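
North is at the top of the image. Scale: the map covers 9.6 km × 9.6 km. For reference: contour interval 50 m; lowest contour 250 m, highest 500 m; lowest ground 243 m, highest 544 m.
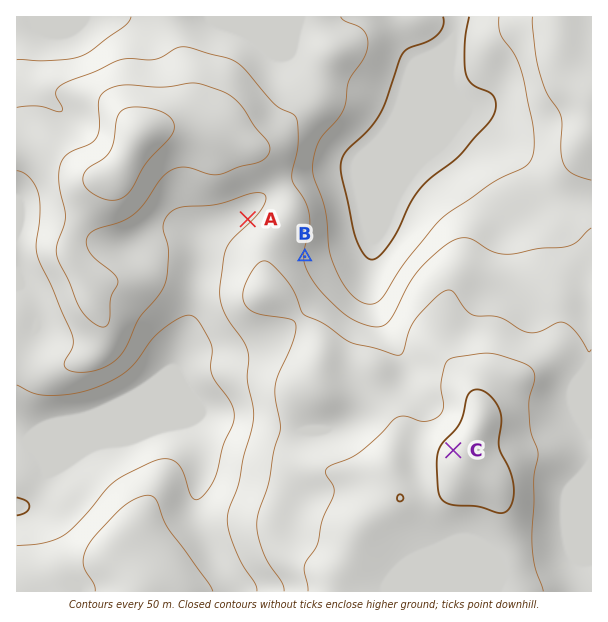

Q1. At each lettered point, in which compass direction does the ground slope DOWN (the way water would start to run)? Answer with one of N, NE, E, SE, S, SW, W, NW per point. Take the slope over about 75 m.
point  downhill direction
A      NW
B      E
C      NW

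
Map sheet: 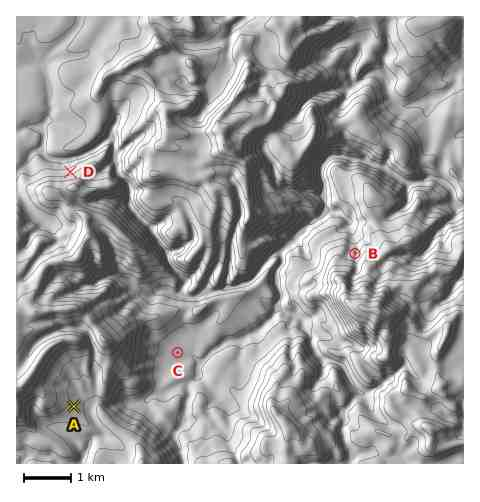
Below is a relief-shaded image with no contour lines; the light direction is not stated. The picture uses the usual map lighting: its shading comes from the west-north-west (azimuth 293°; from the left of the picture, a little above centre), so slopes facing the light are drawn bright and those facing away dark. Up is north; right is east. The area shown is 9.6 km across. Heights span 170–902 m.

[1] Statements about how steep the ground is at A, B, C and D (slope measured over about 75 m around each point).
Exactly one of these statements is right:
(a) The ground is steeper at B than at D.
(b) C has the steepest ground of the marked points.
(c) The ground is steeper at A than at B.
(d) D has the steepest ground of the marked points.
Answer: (d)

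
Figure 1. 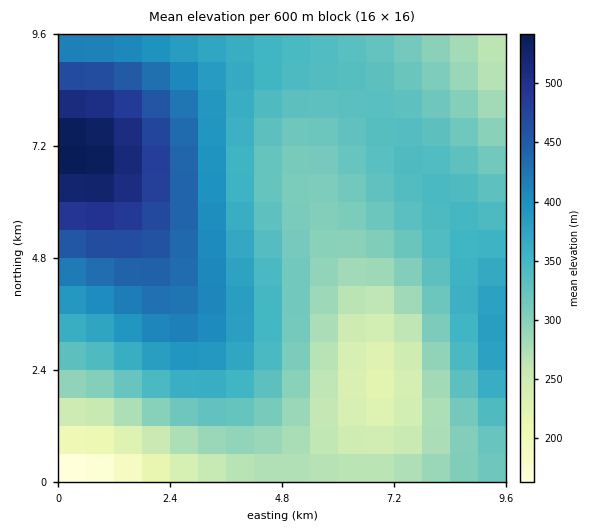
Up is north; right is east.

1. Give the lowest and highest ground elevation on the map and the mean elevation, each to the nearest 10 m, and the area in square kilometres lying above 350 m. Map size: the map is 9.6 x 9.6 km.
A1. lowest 140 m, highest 550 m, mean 340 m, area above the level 34.7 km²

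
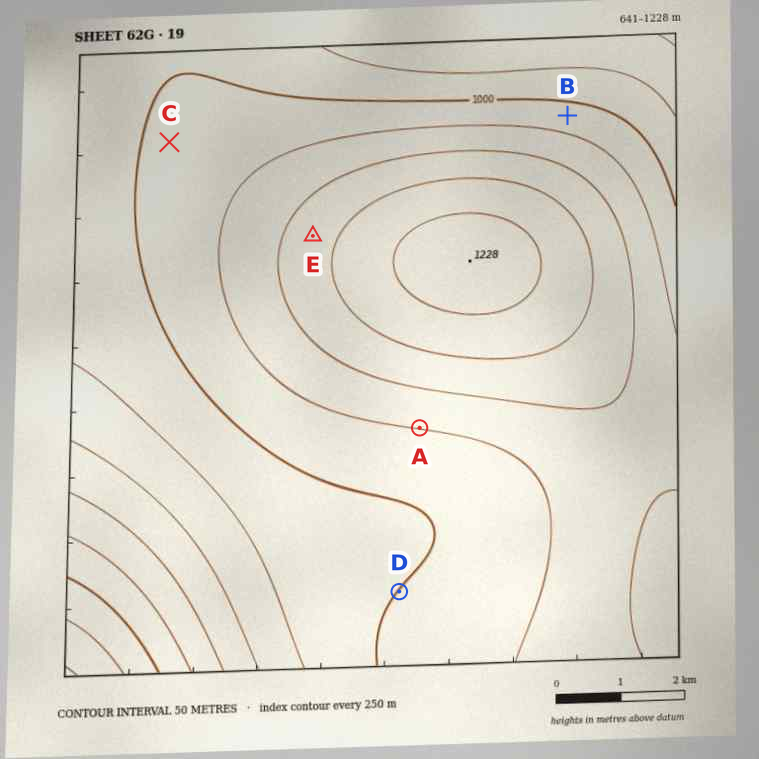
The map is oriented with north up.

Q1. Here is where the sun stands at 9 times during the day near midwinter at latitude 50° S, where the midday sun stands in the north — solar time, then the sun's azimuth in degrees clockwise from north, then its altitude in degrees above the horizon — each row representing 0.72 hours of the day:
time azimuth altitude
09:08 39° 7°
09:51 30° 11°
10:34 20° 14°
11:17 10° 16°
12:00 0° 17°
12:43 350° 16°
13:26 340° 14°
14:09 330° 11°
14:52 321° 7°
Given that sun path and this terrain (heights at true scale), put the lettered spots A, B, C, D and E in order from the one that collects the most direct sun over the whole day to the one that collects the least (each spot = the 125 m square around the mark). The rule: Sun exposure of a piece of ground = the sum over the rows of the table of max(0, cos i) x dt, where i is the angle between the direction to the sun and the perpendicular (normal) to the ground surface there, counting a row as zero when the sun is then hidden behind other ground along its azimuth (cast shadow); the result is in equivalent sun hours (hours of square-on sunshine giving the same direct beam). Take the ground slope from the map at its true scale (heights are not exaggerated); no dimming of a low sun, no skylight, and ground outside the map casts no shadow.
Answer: B > E ≈ D ≈ C > A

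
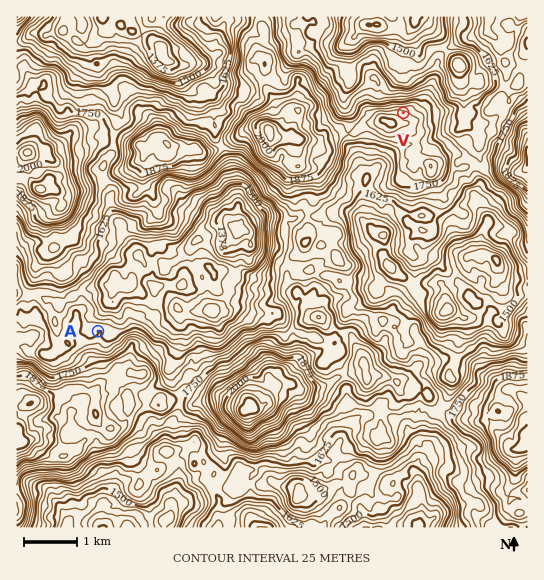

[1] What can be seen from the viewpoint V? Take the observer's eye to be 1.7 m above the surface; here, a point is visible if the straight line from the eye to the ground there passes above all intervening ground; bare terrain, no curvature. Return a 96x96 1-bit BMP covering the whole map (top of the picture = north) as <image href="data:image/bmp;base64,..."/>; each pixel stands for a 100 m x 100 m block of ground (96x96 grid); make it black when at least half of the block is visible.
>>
<image width="96" height="96" href="data:image/bmp;base64,Qk2+BAAAAAAAAD4AAAAoAAAAYAAAAGAAAAABAAEAAAAAAIAEAAATCwAAEwsAAAIAAAAAAAAA////AAAAAAAAAAAAAAAAAAAAAAAAAAAAAAAAAAAAAAAAAAAAAAAAAAAAAAAAAAAAAAAAAAAAAAAAAAAAAAAAAAAAAAAAAAAAAAAAAAAAAAAAAAAAAAAAAAAAAAAAAAAAAAAAAAAAAAAAAAAAAAAAAAAAAAAAAAAAAAAAAAAAAAAAAAAAAAAAAAAAAAAAAAAAAAAAAAAAAAAAAAAAAAAAAAAAAAAAAAAAAAAAAAAAAAAAAAAAAAAAAAAAAAAAAAAAAAAAAAAAAAAAAAAAAAAAAAAAAAAAAAAAAAAAAAAAAAAAAAAAAAAAAAAAAAAAAAAAAAAAAAAAAAAAAAAAAAAAAAAAAAAAAAAAAAAAAAAAAAAAAAAAAAAAAAAAAAAAAAAAAAAAAAAAAAAAAAAAAAAAAAAAAAAAAAAAAAAAAAAAAAAAAAAAAAAAAAAAAAAAAAAAAAAAAAAAAAAAAAAAAAAAAAAAAAAAAAAAAAAAAAAAAAAAAAAAAAAAAAAAAAAAAAAAAAAAAAAAAAAAAAAAAAAAAAAAAAAAAAAAAAAAAAAAAAAAAAAAAAAAAAAAAAAAAAAAAAAAAAAAAAAAAAAAAAAAAAAAAAAAAAAAAAAAAAAAAAAAAAAAAAAAAAAAAAAAAAAAAAAAAAAAAAAAAAAAAAAAAAAAAAAAAAAAAAAAAAAAAAAAAAAAAAAAAAAAAAAAAAAAAAAAAAAAAAAAAAAAAAAAAAAAAAAAAAAAAAAAAAAAAAAAAAAAAAAAAAAAAAAAAAAAAAAAAAAAAAAAAAAAAAAAAAAAAAAAAAAAAAAAAAAAAAAAAAAAAAAAAAAAAAAAAAAAAAAAAAAAAAAAAAAAAAAAAAAAAAAAAAAAAAAAAAAAAAAAAAAAAAAAAAAAAAAAAAAAAAAAAAAAAAAAAAAAAAAAAAAAAAAAAAAAAAAAAAAAAAAAAAAAAAAAAAAAAAAAAAAAAAAAAAAAAAAAAAAAAAAAAAAAAAAAAAAAAAAAAAAAAAAAAAAAAAAAAAAAAAAAAAAAAAAAAAAAAAAAAAAAAAAAAAAAAAAAAAAAAAAAAAAAAAgAAAAAAAAAAAAAAB4AAAAAAAAAAAAAAB8AAAAAAAAAAAAAAB8AAAAAAAAAAAAAAB8AAAAAAAAAAAAAAB8AAAAAAAAAAAAAAB8AAAAAAAAAAAAAAB8AAAAAAAAAAAAAAB8AAAAAAACAAAAAAB8AAAAAAAGIAAAAAB8AAAAAAAEEAAFAAB8AAAAAAAAEAAGAAB8AAAAAAAAGAADAAP8AAAAAAAAHAAAAAOcAAAAAAAAPAAAAAOcAAAAAAAAHAAAAAOcAAAAAAAAHAAAAAHEAAAAAAAAHAAAAAHEAAAAAAAAHAAAAAHEAAAAAAAADAAAAAPkAAAAAAAACAAAAAfkAAAAAAAGAABADAfAAAAAAAAHAADAHA/AAAAAAAAHgABgH//gAAAAAAAf/gAAP//gAAAAAAAP/wAAA//gAAAAAAAP+8AAI/8AAAAAAAAP/+AAN/4AAAAAAAAP3/AOP/4IAAAAAAAH//g///4c="/>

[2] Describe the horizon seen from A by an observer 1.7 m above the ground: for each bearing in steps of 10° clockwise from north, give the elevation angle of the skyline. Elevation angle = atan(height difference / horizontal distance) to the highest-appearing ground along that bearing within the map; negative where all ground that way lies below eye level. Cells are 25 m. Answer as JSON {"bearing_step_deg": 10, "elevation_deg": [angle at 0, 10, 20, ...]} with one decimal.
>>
{"bearing_step_deg": 10, "elevation_deg": [2.4, 4.1, 5.1, 4.1, 5.0, 4.2, 1.6, 2.3, 2.0, 1.9, 7.2, 10.7, 11.4, 12.5, 13.2, 14.2, 13.4, 12.5, 12.7, 11.9, 12.0, 10.9, 11.7, 10.8, 8.8, 4.0, 2.5, 2.8, 2.1, 2.6, 1.3, 1.8, 3.6, 5.6, 8.0, 6.8]}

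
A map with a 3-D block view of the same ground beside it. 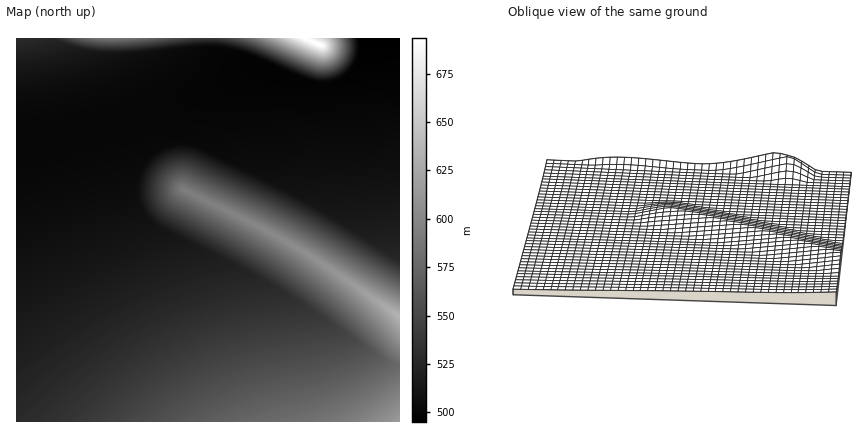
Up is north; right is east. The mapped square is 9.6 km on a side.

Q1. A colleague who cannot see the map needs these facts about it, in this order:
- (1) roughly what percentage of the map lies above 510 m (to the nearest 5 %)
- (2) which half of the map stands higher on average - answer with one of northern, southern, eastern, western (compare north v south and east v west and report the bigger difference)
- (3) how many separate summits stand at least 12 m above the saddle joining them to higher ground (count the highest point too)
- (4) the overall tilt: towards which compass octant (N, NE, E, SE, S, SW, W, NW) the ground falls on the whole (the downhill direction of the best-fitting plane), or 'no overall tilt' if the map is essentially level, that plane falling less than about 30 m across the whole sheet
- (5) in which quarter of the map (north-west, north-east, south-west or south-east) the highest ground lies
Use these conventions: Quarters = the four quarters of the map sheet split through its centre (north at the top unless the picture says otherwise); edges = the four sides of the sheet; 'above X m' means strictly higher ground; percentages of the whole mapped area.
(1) Ground above 510 m makes up about 60 % of the sheet.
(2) The southern half stands higher on average than the northern half.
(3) Counting only tops that stand 12 m proud, the map has 4 summits.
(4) Overall the map slopes down towards the north-west.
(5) The highest point lies in the north-east quarter of the map.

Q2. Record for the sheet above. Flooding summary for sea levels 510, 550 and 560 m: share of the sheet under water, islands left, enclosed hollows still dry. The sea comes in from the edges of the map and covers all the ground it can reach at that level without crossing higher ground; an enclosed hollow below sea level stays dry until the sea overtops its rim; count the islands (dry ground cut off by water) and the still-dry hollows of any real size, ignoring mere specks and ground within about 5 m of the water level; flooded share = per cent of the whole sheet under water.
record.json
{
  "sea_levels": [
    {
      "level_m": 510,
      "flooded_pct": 38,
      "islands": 0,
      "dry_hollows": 0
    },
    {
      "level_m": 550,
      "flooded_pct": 77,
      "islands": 0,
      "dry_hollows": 0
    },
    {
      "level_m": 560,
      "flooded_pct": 83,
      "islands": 0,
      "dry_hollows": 0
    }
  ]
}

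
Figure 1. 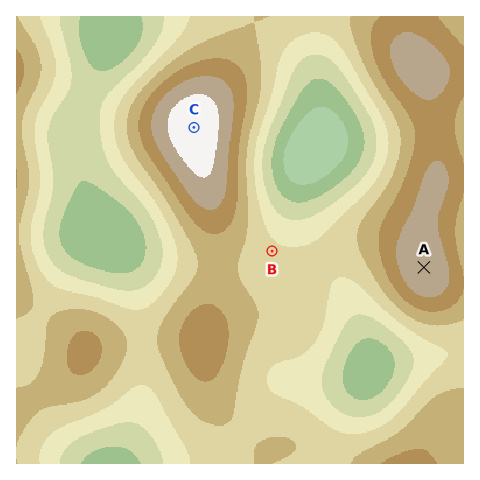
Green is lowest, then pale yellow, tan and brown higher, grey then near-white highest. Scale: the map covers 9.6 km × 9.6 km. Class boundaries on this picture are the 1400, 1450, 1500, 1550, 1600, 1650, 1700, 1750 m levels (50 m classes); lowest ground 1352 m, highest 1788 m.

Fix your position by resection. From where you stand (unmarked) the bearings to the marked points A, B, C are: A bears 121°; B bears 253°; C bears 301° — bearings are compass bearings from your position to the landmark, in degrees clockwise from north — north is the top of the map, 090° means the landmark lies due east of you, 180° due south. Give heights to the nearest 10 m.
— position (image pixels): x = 356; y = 226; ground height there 1590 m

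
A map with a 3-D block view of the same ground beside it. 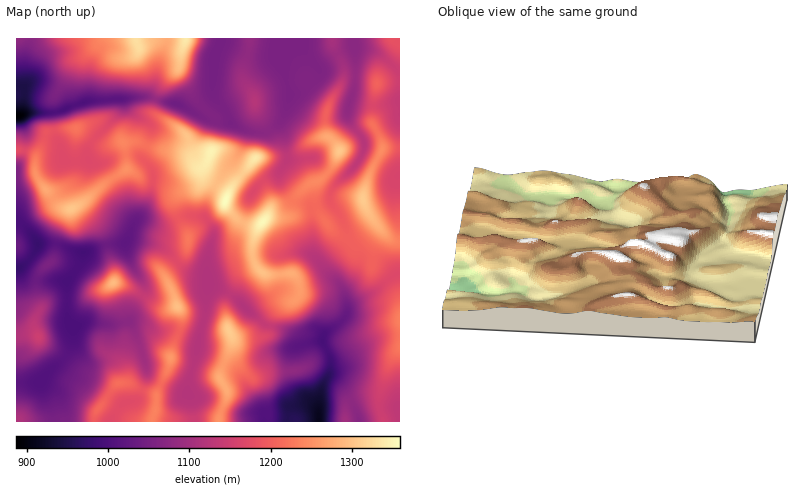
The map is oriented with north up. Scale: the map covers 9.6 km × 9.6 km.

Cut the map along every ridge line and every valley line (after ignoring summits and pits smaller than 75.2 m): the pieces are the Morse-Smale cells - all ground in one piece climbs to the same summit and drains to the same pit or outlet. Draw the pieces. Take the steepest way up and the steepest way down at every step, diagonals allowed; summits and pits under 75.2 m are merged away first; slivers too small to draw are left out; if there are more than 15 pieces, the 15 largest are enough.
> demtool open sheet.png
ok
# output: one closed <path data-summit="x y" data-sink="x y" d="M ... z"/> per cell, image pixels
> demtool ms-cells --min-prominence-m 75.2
<path data-summit="226 200" data-sink="318 422" d="M202 168l-3 14-19 11-5 9 1 10 12 22-1 16-3 6-7 6 11 9 16 3 6 12 24 11 32 28 22 7 10 14 24-5 8 15 0 16-9 18-2 18-9-4-16 2-4 2-2 14 112 0 0-148-8 3-18 15-22 12-4 6-4-18-5-8-11-10-2-8 22-26-12-7-9-9-11-18-4 3-6-5-14-4-8 13-16 3-10 10-10-1-8-4-13-13-2-2 1-14-16-11-6-5z"/><path data-summit="226 200" data-sink="16 116" d="M400 38l-178 0-8 18-2 36 3 8-13 16-22-11-30-8-25 3 5 10 21 16-3 20 28 5 14 5 8 10 5 2 1 8 22 16-1 14 2 2 13 13 8 4 10 1 10-10 16-3 8-11-13-24 1-8 7-10-3-24-4-12 5-10 4-18 21 16 14 5 16 0 6-2 4-14 24 5 14-1 12-4z"/><path data-summit="228 330" data-sink="318 422" d="M208 284l-3 32-18 72 0 6 5 6 2 22 94 0 2-14 4-2 16-2 8 5 3-19 8-16 2-8-1-10-7-14-13 0-12 4-10-14-22-7-32-28z"/><path data-summit="186 38" data-sink="16 116" d="M220 38l-190 0-5 18-1 44-3 14 11-2 24 0 38-12 56-3 30 8 22 11 13-16-3-8 2-36z"/><path data-summit="178 306" data-sink="16 268" d="M132 239l-4 1-3 6 10 24 9 14 1 6-11 16-3 12-3 4-10 2-32-2-12 6-2 14-5 12-27 28 11 24 3 16 40 0 2-10 22-29 12 0 12 7 14 5 12-25 3-18 10-26 0-12-16-40 12-12-15-15z"/><path data-summit="72 208" data-sink="16 268" d="M140 142l-16 2 3 24-3 4-16 9-20 18-16 10-10-1-6-4-20-28-1-20-11-5-8 17 0 54 4 1 18 21 20 0 20 8 10 0 22-8 14-1 11-21 12-18 6-20 0-12-11-14 4-12z"/><path data-summit="364 200" data-sink="16 116" d="M400 101l-22 5-26-5-3 3-1 14 13 18 3 6 0 8-7 14-23 22-4 8 1 10 12 16 5 19 12-4 14-15 12 16 8 5 6 1z"/><path data-summit="38 336" data-sink="16 268" d="M50 243l-12 1-6 12-10 10-6 2 0 115 24-1 25-24 7-16 2-16-7-10 0-34 13-18 3-12z"/><path data-summit="340 152" data-sink="16 116" d="M290 96l-10 28 4 12 3 24-7 10-1 8 5 12 8 10 18-17 5 21 3 2 12-6 0-6 4-8 23-22 7-14 0-8-15-22-1-8-8 5-20-1-10-4z"/><path data-summit="72 208" data-sink="16 116" d="M124 99l-4 1 0 8-5 10-25 26-3 6 1 10-4 1-18 0-5-13-7-9-26-8-6-9 3 10-1 18 11 6 1 20 24 31 12 2 6-3 30-25 19-13-3-26 16 0 7 2 4-18-21-16z"/><path data-summit="114 282" data-sink="16 268" d="M124 243l-14 1-27 8-3 12-13 18 0 34 7 11 12-5 32 2 10-2 3-4 3-12 8-10 3-10-17-30z"/><path data-summit="178 306" data-sink="318 422" d="M178 262l-13 12 0 4 16 36 0 12-10 26-3 18-11 22-5 30 42 0-2-22-5-6 0-6 18-72 3-38-4-4-18-4z"/><path data-summit="226 200" data-sink="16 268" d="M146 145l-4 13 11 14-1 16-5 16-12 18-8 18 5-1 28 7 18 15 9-11 1-16-12-22-1-10 5-9 19-11 3-14-4-2-12-12z"/><path data-summit="226 200" data-sink="16 116" d="M30 38l-14 0 0 112 8 1 1-5 0-14-5-15 8 14 26 8 5 5 7 17 12 1 10-2-1-10 3-6 25-26 5-10 0-8-32 1-32 11-24 0-10 3 3-31 0-28z"/><path data-summit="364 200" data-sink="318 422" d="M374 220l-14 15-12 4-22 27 2 8 11 10 5 8 4 18 4-6 22-12 14-12 12-8 0-30-14-6z"/>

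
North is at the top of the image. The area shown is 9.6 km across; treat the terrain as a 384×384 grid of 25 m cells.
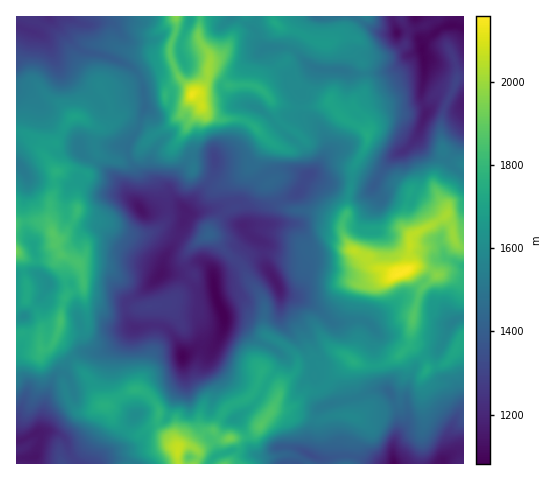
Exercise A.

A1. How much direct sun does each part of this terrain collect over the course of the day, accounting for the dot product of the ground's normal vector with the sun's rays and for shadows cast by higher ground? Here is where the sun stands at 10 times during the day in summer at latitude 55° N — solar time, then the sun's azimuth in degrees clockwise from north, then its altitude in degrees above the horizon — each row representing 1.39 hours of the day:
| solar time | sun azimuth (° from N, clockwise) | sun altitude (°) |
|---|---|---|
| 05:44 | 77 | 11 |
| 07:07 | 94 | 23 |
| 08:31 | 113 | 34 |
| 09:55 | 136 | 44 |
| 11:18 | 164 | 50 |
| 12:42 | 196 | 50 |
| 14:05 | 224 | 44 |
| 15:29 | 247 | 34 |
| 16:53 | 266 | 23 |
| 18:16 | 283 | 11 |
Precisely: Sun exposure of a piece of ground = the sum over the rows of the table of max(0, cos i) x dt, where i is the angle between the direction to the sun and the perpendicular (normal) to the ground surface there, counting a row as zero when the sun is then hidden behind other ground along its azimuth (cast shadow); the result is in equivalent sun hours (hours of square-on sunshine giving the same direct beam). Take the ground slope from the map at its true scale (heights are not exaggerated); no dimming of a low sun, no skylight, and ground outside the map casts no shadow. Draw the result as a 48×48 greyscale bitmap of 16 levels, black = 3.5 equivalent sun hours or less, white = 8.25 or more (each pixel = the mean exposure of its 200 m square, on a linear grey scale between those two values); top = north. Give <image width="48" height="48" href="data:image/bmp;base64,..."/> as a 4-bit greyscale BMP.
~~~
<image width="48" height="48" href="data:image/bmp;base64,Qk32BAAAAAAAAHYAAAAoAAAAMAAAADAAAAABAAQAAAAAAIAEAAATCwAAEwsAABAAAAAAAAAAAAAAABEREQAiIiIAMzMzAERERABVVVUAZmZmAHd3dwCIiIgAmZmZAKqqqgC7u7sAzMzMAN3d3QDu7u4A////AKqquc3dut7ty1rCCGas3aaZZp3cu87sqry6qs3tzMzM3Nq9y97Ieb3d3d7rvN7u26m5i87u7tuql1WczM7d3u3d3N7sq97d7uy7zu7u7ZmTJFi5AG3u7u3d3e3dy73d3t3e7u7u24epEgY1hYi93e3N3tzM3c3d293d7czu3LqrQhZ4zaZ8zMuYmqvLzN3d7Nzd3Imrve7GEAOGe9t5uazbmaq5q97d7tzdyqqHi+2VUAFGRYyYqoze7duYzN3e7t3tusyodndXYhADZ5vIi6q83u3d3d7c3d7uqsuIdkWJYjMBabvKacu83u7u7czt3e7u24VndUNGYyVEaKupV7u73uzN7smc7t3e7ZiIZDNohmdlZmVDi4ut2neJveyGvsu87d3LhTRom8qGZUNb2Iq6ZHmXity4fNu6zM3Jh1RGrdynZUjKRqmmV5mJm9vKWmeqy6u7uqmJzLu4Z3ZjSpuGiYi83Ny7cniIqaq9y83dy5uoiKiGaJmLzLzczMu82O2YerzMqqzMy6qYq6mmR2at3d7uypus3syZrd3Lq4d5u6qJrLuDJ5rN7u7u2py93buoisy6zclFeJqJrMtTXMu97t3d7bze7bmby8u7zMyWV6uJrMglvcupq7zd3Oze7cnO7du7uqvKqqibvKZq3KqYi93brN6pu+3N7surqrvLq8nN3Ji9y6qqrNyWRWmHjLecypqqvM3cqN7uyZm6q6qrvclmebvL3lecy4irzM3dx37uqXeKu5m7hgAAScqr27zcqqZ83cvNuUfLp4vLqXq6owE3qb3byc3amcq8ymNaynZoqqu6mJupmpZXhSa+yXmaqty5dURou6dYzu7u7tyYa4MCISVqx5ibqpl0NYi7u73czN3duHh2QVRDV1WJmGV5qGiGiszMzd3e3d7uyHh2WIRoiqeIJWdoqqvdzN7cze7M3u3d3LqYict5mJiTFHq73b3Lze7d7u7Jvd3LzKqry823gzQhJpzbq6Z83u7u7syom83cy83Ny93HIhMUe93KdTa9y97e7rqJqrzu7u7bqL3aIAFJud26yavKmb3b3tyru73u3N7buY3dtyFbpty7u8vMy5rLnu7N3MzriMvM3bzd3GRHQrl4re3czLicy+3d7sy4rKq97uvMzZRGVoiZrO2Zu7lnzd7d3sd6uqrO7bqazcUmeKu6qIaKqpZ7q97aUzR8zLzty7qYq6lVmavMuHmrqoe8qu2pqorNy6q8u7uqq4m3y7vKZpvLqne6eaypvc3JmruZmJuYiaaZvbu3ZnrLqXi5mzSamrp4q7qFZ3iZmad5rWhmeZiZh2vKuAS8plWKu6mXaJiImal3mmVXmpdUNZ3bw0m8y4iJzKvN3e3cp5mImZd4q5dXrcy7tauqzKeIir7u7su7p3mquZiJupzdypmIl7x1iruqq97d3dxzOrmqqZmbqaiKmbuneIswGLve7uy7zMhVQ6uGeazLqod4m7mLqiZ1BZre3KmIq4a7mL3Zedy6ur3My7uZzFacl8y6ipM0Em3Kq5m93Q=="/>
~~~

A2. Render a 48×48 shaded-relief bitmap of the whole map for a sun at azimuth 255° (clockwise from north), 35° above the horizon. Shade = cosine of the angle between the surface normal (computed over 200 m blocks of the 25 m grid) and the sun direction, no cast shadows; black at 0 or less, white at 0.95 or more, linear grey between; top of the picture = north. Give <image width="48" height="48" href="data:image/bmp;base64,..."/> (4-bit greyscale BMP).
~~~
<image width="48" height="48" href="data:image/bmp;base64,Qk32BAAAAAAAAHYAAAAoAAAAMAAAADAAAAABAAQAAAAAAIAEAAATCwAAEwsAABAAAAAAAAAAAAAAABEREQAiIiIAMzMzAERERABVVVUAZmZmAHd3dwCIiIgAmZmZAKqqqgC7u7sAzMzMAN3d3QDu7u4A////AJm9uKu83M3v+WZahUREeIirqXZVnMl4u4i8qru83d3v6HU2mGU0iIq6mphUndpWmZmru9zMzMzux0R7pWczeaqpmrpSjdlViYib3d3My6vchUaIZZtkZ4mZm7pzbMplipic7t3Ml5vKhld2WMyVZ2eZqqh1asp1ermc7t26dozZVFiJiLy3VlWKqYiGebqHd7qc7c3Jd5uzE3qaqZq5VVV5mZmGesqHdpqs27yomqlAA4qZqqmqVGiIiZh3q8uIiHq7usyYmpYgFIqZq8uqZGiZmYh5vMqIiJqom8pniYYwA4mazduYdmiaqpiJq8tnmbyVe6dniHZBA5mb3tt1aIebzJiZmauZh8ymV3Z3dndiBKmc3clUioisyWabuHh6ubuoZFd2VXhzJqmb3bh5qIm7hmebuoVqvKqpdFZDRXmFaZiJzcu4V5qneIeL3JVYvZqqg1YyRYmYqnd3vdyUaqqGmpit3ZRHq6u7k1czNZqaqHd2vtyVi6l5qqrN3ZNGiaqalXdDJqqZmHdnztyUi6mru6q83ZNYmqh7uIYiJpmZmHdY3cyCi7zdy7uqq6VZvKdqy6UBRmaJmHZq3MtDrczu7cunabhpq6dr3LQCZkR5qZdr3Lc23szv/szKdnmod5ity6QCVEVpu6Zr3JVb7bve/tzLuFWHVIi8upMCREZ5u5ec23aM3LrP/9uZmWNGZyW9qHQSRWZ4vKisqHeb3Lrf/6dmiXVYqybNlnUSVmZ3nMupd3ic3Kvv/ENHvJVqu2nchVQ1ZWZnis2mRXmsy6zv5iWL3ZZqp4q5dlRnUyR4eLyVRpqry83u1leM2omJhZmoeHNWIAWqiKuoiJq7zM3dxySLuZqqUYmpeXIiEEm6iKu6qaq7uqu8tiN7uru7QHi6aGISJIq6mru6mrupiJu7tzWM3LzJMGnLd3QiR6qZvKmqqruod5u720Sc3Ku1EXrcl4cyWamJvbd6u6qZhoq83GSLupqDNLzclmU0mpmarKVJvLmZiIrN3HRYiIl1aN3KdUaJmJqrqIRJzLqqmYiszKUkaJmZmsyoZGqXebqstmRKzM3bqHd6vMghSJrLdrqZZXqYibubyWVZvN7IZ5dprNsxNYvaQ5iIh4qod6u63YZnm92FeYeKvNpRFGvZM4iKuph4h3mt/rl2eahXmIisy5hiI0jJRIiau4ZomGe//txSRmaKiJrMqIdTNCW6VZmaqHeJh2jv7uogJnrKZ5vKiIdUMia6dKqpeJmZh2nv3+cAV5y1V5q5d4dUQie7laqFaaqph2ru3rcSeZlkaJiYd5dDQye7qalUeruYdnvu63pzRndniHeIeahUVCaru6hWm7qHZ63u1q20JHd4l2iZq7hURDasuod4q6mIq83ets61IkeJl4u6mphSE1e9t3eJupqqqr3dp92EMTeZqrupiZYgJVjMlXiauqqqmszOycs0VEeqqrqZiXIASGi6dpmqqpmqq8zN2agUh2nMmIh4h0ERaYiZiKmZqZqru7vP5mg0aJrLdmVnh2YheHmYiQ=="/>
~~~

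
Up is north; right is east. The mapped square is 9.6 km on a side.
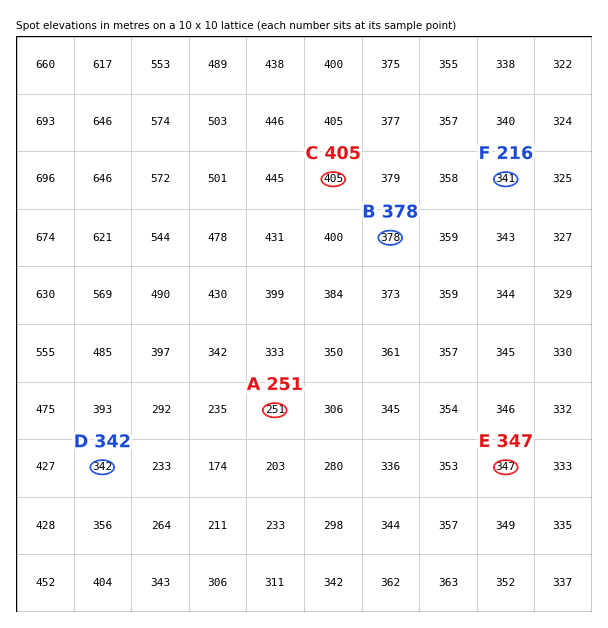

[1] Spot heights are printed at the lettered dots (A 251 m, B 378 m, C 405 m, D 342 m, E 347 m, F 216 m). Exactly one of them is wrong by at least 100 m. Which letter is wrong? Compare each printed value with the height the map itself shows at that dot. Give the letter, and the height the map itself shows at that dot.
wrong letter F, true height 341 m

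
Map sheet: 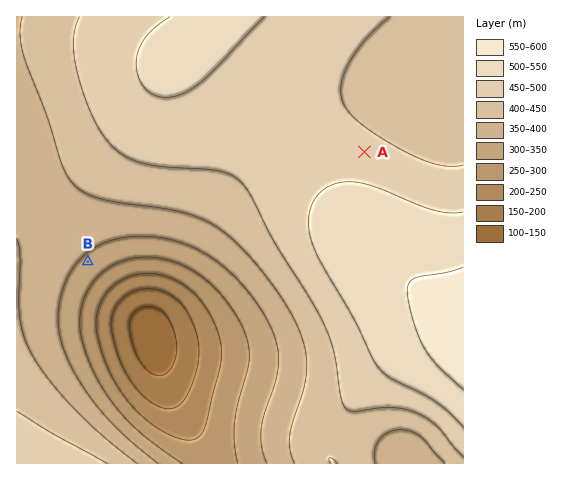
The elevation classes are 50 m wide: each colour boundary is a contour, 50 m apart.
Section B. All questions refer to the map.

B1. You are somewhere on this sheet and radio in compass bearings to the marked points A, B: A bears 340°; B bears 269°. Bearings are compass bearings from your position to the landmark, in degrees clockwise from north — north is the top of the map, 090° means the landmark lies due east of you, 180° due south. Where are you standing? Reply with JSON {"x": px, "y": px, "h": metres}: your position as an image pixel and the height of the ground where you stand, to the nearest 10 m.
{"x": 402, "y": 256, "h": 540}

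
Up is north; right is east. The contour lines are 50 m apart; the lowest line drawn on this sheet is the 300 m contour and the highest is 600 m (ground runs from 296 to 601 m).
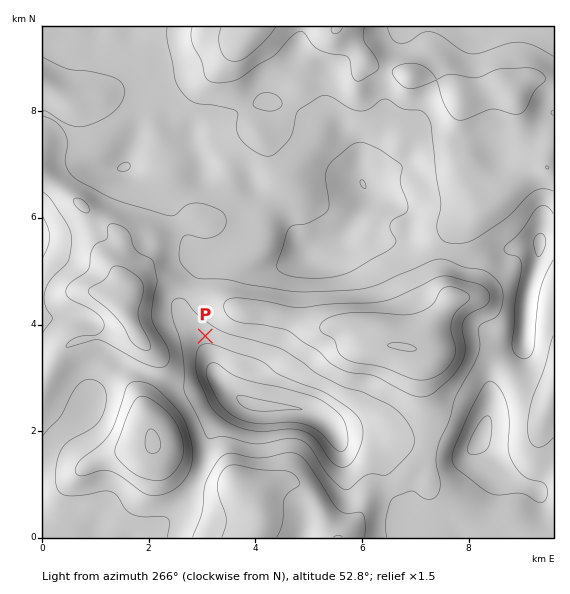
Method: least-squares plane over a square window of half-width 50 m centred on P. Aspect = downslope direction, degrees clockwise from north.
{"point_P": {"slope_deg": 8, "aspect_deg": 185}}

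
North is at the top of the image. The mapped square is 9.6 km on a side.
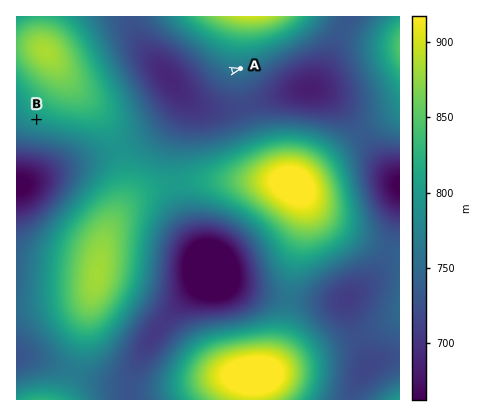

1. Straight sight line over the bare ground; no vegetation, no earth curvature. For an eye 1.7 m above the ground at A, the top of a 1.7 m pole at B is out of sight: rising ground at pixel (123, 98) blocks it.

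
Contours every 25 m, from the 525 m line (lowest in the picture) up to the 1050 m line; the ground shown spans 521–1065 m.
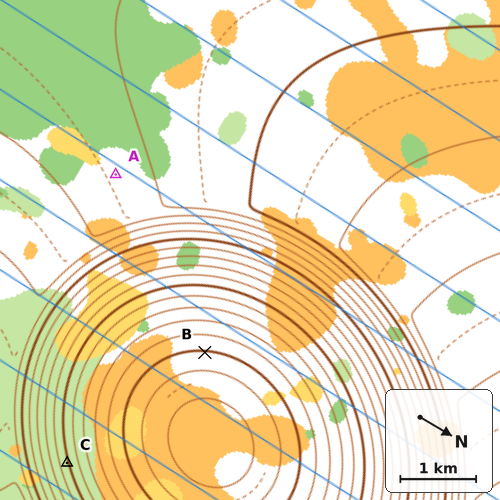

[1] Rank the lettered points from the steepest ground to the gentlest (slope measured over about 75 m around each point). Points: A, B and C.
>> C B A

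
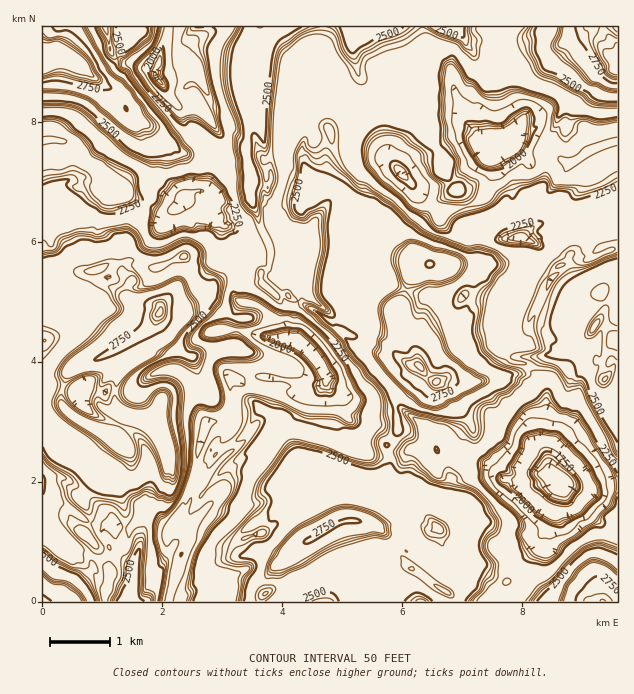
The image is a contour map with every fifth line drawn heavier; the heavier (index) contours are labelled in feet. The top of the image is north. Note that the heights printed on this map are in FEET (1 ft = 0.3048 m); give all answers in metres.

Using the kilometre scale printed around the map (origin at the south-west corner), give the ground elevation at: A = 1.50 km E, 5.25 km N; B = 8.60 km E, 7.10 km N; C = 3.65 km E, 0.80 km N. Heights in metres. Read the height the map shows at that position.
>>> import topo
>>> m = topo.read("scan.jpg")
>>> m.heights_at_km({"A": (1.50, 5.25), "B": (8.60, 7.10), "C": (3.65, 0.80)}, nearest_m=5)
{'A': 810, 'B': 625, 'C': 765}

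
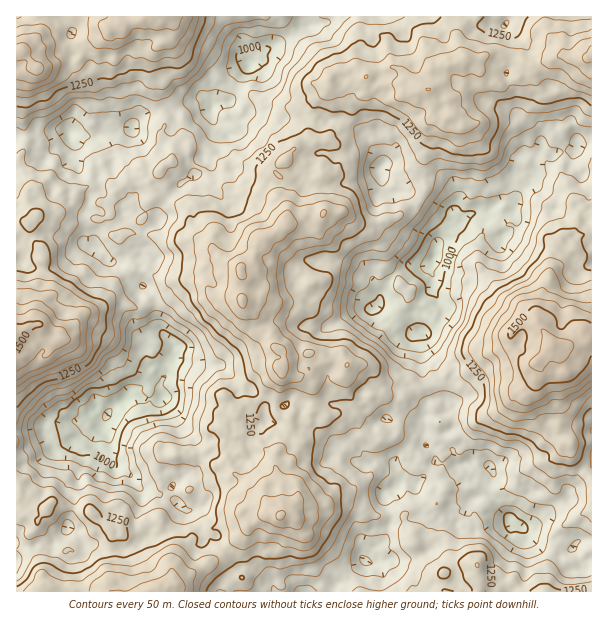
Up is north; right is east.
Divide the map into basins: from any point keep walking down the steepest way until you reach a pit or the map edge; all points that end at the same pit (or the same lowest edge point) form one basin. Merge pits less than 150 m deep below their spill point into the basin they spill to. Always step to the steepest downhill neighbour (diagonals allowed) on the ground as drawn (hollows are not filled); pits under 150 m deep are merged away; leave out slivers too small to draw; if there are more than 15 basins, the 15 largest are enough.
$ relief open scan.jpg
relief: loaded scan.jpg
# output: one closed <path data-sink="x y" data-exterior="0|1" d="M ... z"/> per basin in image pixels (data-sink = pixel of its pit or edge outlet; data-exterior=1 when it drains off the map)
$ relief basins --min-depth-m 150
<path data-sink="107 414" data-exterior="0" d="M144 16l-128 1 1 575 141 0 18-8 6-6 39-22 21 21 2-8-2-27 6-17 18-11 16 1 1-27-6-9 0-8-3-6 2-12 13-18 1-13 7 2 11-2 5-12 0-21-6-15 1-20-17 2-4 2-3 4-1-8-9-9-3-10-9-8-4-9-16-15 1-3 51 0 16-18-28-28-12-4-9-9-9 22-12 7-1-4-15-6-12-11 2-19-3-6 0-21 5-9-10-20-6-6-29-6-6 2-12 12-10-1-14 5-13 12-6-6-21 0-11 6-3 4-12 0-13-15-5 0-7 7-6 0-13-21 0-9 7-15 0-8-4-13 2-30 7-21 25-7 19-2 17-20 12-5 7-9 12-2 8-4 12-3z"/><path data-sink="434 258" data-exterior="0" d="M591 55l-9 5-8 8-10 12-5 10-5 4-8 0-8-8-3-9 2-11-9 1-12 12-12 5-7 0-11-6-15-16-9-1 0 26-14 14 3 15-4 2-9 0-4-4 0-13-5-11-18 1-10-7-26 2-9-8-12 1-13 11-12-4-15 18 0 15-4 13 0 5 4 3 13 0 6 4 7 11 0 9-4 7-13 4-4 4 0 21 5 13-4 4-14-1-19 7-5 6-20 11 8 10 12 4 26 25 2 5-16 16-6 1-46-1 2 6 14 12 4 9 9 8 3 10 9 9 0 8 8-6 23-2 10 6 18 1 5 5 21 0 16 16 27 2 6 4 9 0 15-6 9-12 17-2 18-13 21-9 5-5 0-6 11-10 15-1 1-15 4-16 8-15 0-8 6-21 4-2 12 3 9-15 11-1z"/><path data-sink="510 519" data-exterior="0" d="M512 340l-6 6-21 9-18 13-17 2-9 12-15 6-9 0-6-4-27-2-16-16-21 0-9-6-14 0-3-4-12-2-2 2 0 18 6 15 0 18 14 9 10 3 9 27-6 7-2 12-12 22-26 12-10 12-9 5-15-2-18 11-6 17 2 49 200 1 0-20 21-8 9 0 4 3 2 15 11 6 6 0 6-5 9-1 10 10 69 0 1-113-18-21-3-14-6-4-6-14-1-48 7-9-3-9-11-12-14 14-7 0-10-8z"/><path data-sink="249 63" data-exterior="0" d="M359 16l-213 0-23 10-9 0-10 11-12 5-17 20-19 2-25 7-7 21-2 30 4 13 0 8-7 15 0 9 13 21 6 0 7-7 5 0 13 15 12 0 3-4 11-6 21 0 6 6 13-12 14-5 10 1 12-12 6-2 29 6 6 6 10 20-5 9 0 21 3 6-2 19 12 11 15 6 1 4 12-7 7-20 7-7 12-4 8-7 0-16-6-11 4-16-8-11 17-21 20-9-3-9 4-13 0-15 14-15 2-11 9-8 9 2 10-4-3-5 0-12 5-6z"/>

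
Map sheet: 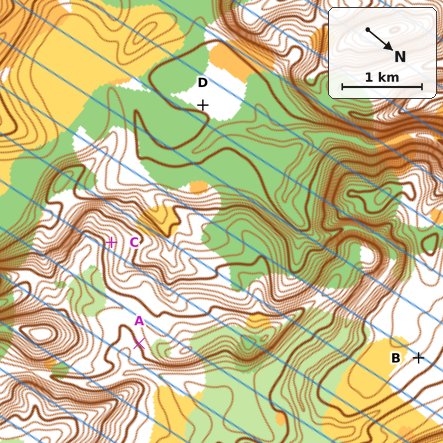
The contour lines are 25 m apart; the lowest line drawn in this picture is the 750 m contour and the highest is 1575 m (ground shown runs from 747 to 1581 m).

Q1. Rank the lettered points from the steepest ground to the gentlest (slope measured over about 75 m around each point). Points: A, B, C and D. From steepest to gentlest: C A B D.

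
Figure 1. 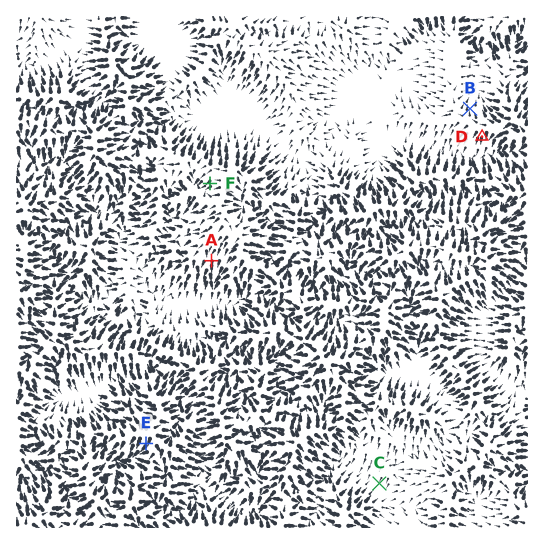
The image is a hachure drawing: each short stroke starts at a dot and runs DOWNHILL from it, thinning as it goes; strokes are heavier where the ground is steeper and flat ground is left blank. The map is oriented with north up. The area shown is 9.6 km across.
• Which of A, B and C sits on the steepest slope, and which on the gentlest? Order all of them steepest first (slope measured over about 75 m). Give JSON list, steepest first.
["A", "B", "C"]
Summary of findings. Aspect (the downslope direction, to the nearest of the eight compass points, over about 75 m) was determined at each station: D S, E SW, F SW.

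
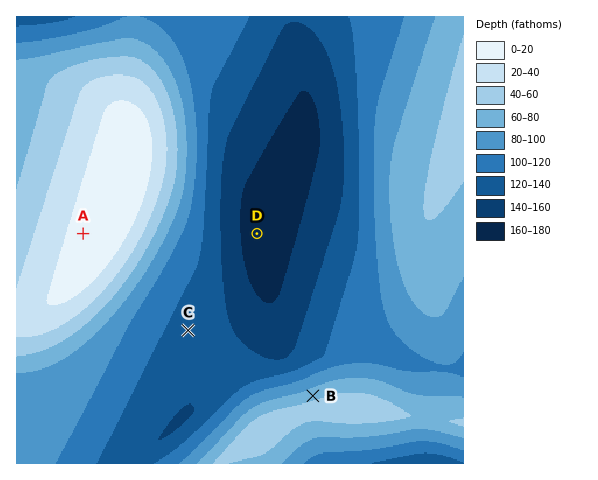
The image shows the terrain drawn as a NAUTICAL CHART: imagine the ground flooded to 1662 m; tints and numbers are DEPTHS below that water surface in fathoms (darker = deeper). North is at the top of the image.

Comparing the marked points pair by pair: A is higher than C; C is higher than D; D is lower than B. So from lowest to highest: D C B A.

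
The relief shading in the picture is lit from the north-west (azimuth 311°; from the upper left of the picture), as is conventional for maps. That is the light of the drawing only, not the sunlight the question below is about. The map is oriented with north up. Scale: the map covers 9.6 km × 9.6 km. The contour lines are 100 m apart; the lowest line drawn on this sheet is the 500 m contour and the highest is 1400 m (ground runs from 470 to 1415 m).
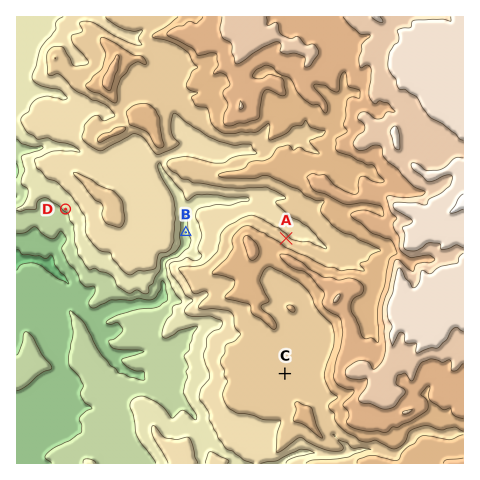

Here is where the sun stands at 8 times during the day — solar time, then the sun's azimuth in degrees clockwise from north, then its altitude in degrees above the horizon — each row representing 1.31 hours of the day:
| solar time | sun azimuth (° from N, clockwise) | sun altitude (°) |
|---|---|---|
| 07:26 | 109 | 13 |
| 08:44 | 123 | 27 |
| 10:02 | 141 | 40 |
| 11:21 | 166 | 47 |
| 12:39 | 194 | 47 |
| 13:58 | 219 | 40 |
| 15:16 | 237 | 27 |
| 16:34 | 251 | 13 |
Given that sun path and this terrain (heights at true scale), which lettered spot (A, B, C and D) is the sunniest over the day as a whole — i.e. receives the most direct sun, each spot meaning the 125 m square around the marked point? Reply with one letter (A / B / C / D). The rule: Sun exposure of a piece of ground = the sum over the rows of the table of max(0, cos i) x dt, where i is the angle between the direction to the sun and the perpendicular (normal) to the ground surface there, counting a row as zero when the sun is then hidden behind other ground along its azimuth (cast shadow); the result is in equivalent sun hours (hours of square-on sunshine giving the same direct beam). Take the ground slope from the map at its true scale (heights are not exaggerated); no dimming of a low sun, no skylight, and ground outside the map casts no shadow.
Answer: D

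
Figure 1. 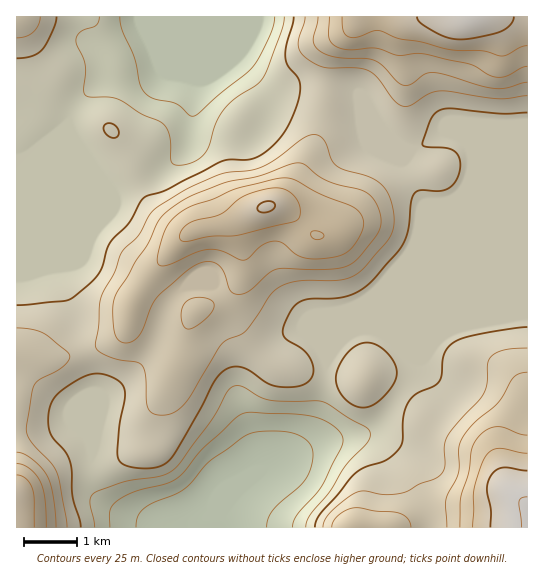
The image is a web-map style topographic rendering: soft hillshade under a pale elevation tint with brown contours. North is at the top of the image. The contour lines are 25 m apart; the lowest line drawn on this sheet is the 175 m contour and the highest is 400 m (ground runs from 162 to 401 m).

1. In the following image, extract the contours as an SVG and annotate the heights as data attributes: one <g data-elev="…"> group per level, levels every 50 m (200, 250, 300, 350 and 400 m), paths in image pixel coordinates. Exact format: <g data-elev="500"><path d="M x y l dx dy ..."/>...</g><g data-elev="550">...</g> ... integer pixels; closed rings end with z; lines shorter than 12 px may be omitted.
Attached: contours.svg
<g data-elev="200"><path d="M110 527l0-16 6-9 18-10 31-8 10-5 10-8 17-22 33-31 8-5 8-1 44 2 20 3 18 8 6 6 3 6 1 5-2 5-18 36-6 10-19 21-4 7-2 6"/><path d="M275 17l-5 18-11 22-6 10-54 46-6 3-4-1-12-11-24-6-9-7-4-8-6-26-12-28-2-12"/></g><g data-elev="250"><path d="M81 527l-8-30-1-26-2-10-5-10-13-14-3-10-1-10 2-10 3-8 6-6 20-14 14-5 13 1 14 7 4 5 1 8-6 32-1 31 4 5 5 3 20 2 14-2 10-8 29-48 14-28 5-7 7-6 8-2 9 1 24 15 10 3 17 1 12-4 4-4 3-5 0-7-2-6-6-10-19-12-3-5 1-9 9-17 5-5 7-3 38-3 12-4 11-7 31-33 6-10 5-13 3-27 3-9 7-4 17 1 8-1 7-5 4-7 3-15-1-6-4-5-8-4-20-1-5-2 7-22 4-8 7-5 9-2 52 6 26-1"/><path d="M360 407l10-1 11-7 11-13 5-11-1-9-7-11-10-9-9-3-11 1-9 6-9 12-5 13 1 11 5 9 8 8z"/><path d="M527 327l-56 9-13 4-8 5-6 10-2 20-3 7-5 4-19 8-8 11-4 13 0 23-4 8-13 11-21 7-11 7-34 40-4 7-1 6"/><path d="M109 137l6 1 3-2 1-3-3-7-7-3-4 2-2 4 2 4z"/><path d="M17 58l14-2 11-6 11-20 4-13"/><path d="M294 17l-8 29-1 11 3 9 11 15 1 13-4 13-7 16-14 20-10 10-10 5-8 2-17-1-8 2-56 29-21 7-5 5-11 21-19 19-10 29-14 16-13 11-6 2-50 5"/></g><g data-elev="300"><path d="M56 527l-3-30-5-20-6-9-9-8-10-6-6-2"/><path d="M411 527l-3-8-7-5-44-6-8 1-10 5-5 7-2 6"/><path d="M527 372l-8 2-5 3-15 25-25 21-12 16-3 10-1 24-12 28 1 26"/><path d="M121 342l8 1 8-5 5-8 9-24 7-9 28-26 15-8 10-1 8 4 5 7 6 17 3 3 5 1 11-3 20-18 8-4 53 0 12-1 8-3 11-10 18-25 2-12-5-15-5-7-6-4-38-11-10-6-12-10-7-2-9 2-31 11-33 7-39 15-17 12-10 9-12 26-11 16-21 34-2 12 1 20 2 10z"/><path d="M186 329l4 0 5-2 14-12 5-8 0-4-2-2-6-3-8-1-7 2-5 3-4 5-1 8 1 8z"/><path d="M318 17l-5 22 1 6 4 5 8 4 9 3 31 2 9 2 8 5 15 16 5 3 7 0 13-10 8-3 14 2 34 11 15 3 12 0 21-6"/></g><g data-elev="350"><path d="M34 527l0-28-2-10-6-10-9-4"/><path d="M527 453l-29-5-7 3-5 5-5 11-7 22-1 38"/><path d="M181 241l6 0 24-5 26-1 56-13 4-2 3-3-1-12-5-10-11-6-10-1-18 4-15 6-19 16-26 6-6 3-9 10 0 5z"/><path d="M315 239l8-1 0-4-5-3-6 0-1 4z"/><path d="M342 17l1 14 3 4 5 3 8-1 15-6 5 0 19 7 23 4 25 7 36 2 19 5 5-1 15-8 6-1"/></g><g data-elev="400"><path d="M527 497l-6 1-2 4 3 25"/></g>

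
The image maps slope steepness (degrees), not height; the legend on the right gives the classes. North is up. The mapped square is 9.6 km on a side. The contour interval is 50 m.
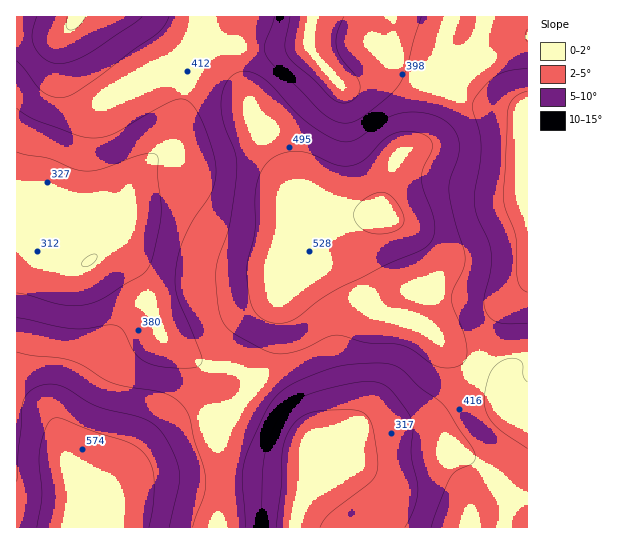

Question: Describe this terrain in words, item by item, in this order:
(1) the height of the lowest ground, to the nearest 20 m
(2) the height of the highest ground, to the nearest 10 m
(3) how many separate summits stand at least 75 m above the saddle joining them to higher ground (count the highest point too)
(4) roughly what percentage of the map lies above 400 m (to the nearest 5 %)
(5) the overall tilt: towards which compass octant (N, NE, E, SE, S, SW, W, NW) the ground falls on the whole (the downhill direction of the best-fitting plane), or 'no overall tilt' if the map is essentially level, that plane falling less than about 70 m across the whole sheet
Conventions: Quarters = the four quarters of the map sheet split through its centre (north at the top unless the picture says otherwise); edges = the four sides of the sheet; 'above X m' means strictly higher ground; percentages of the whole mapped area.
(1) The lowest ground is at about 280 m.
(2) The highest point reaches roughly 600 m.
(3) There are 3 summits with 75 m or more of prominence.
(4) Roughly 65 % of the ground is higher than 400 m.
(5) On the whole the map has no overall tilt.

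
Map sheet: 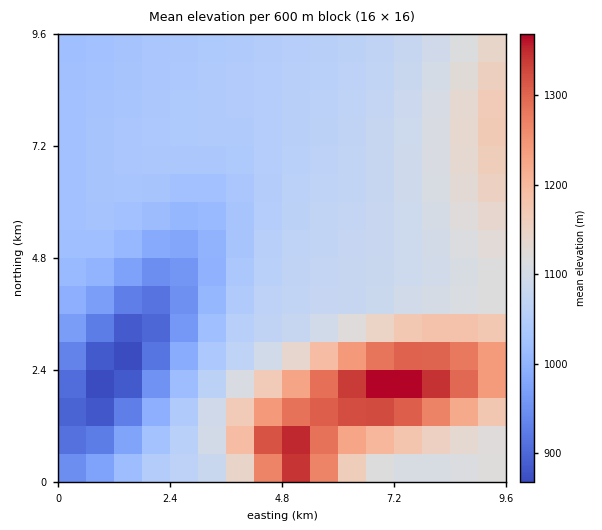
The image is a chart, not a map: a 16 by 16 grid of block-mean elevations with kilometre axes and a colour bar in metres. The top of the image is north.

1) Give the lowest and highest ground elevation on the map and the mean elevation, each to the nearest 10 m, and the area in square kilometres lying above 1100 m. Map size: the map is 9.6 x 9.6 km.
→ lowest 860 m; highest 1390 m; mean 1080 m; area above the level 29.2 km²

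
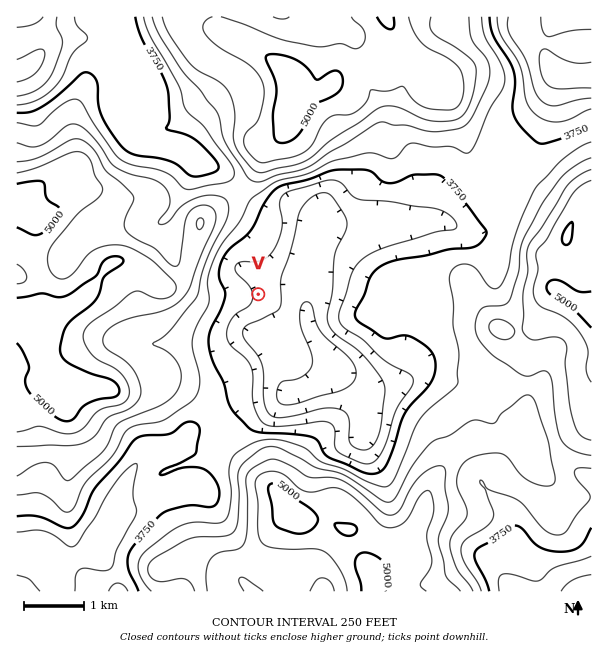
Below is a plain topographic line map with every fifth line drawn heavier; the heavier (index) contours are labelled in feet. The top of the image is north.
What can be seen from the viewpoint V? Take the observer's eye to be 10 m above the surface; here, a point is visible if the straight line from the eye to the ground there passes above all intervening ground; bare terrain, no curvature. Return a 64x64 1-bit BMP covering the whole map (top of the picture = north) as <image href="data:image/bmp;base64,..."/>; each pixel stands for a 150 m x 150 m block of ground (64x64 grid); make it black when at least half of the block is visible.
<image width="64" height="64" href="data:image/bmp;base64,Qk0+AgAAAAAAAD4AAAAoAAAAQAAAAEAAAAABAAEAAAAAAAACAAATCwAAEwsAAAIAAAAAAAAA////AAAAAAAAAAAAAAAAAAAAAAAAAAAAAAAAAAAAAAAAAMcAAAAAAAAAfgAAAAAAAAA+AABgAAAAABwAAHAAAAAAAAAA8AAAAAAAAAH4AAAAAAABw/gAAAAAAAP//AAAAAAAB//8AAAAAAA///4AAAAAAP///gAAAAAA////AAAAAAH/wf+AAAAAAP/B/8AAAAAA/8H+YAIAAAD/8f8ABgAAAf/5/4AGAAAB////4QcACAM////3DwAYBzg///8PAfgfvD//gQcAcD/+P8PBAwAAf/8/wPkAAAB///+AfAAAAD+H/4AcAAAAPAf/gBgAAAAcB/8AGAEAAB4EfgA4RwAALgx/ADn+AAB/eP+AYfgAAH/4/8AA8AAAHz//wADgAAAff//AAOAAAA///4AA4AAAD///gADgAAAP/P+AAPgAAA/gf+AA+AAAB+A//AH4AAAD4D////wAAADgf//5/AAAAHB///D+AAAAeP//8H4AAAB////gPgAAAH//7+AeAAAAf//PwAYAAAD//8fAAgAAAIf/x8AAAAAAAD/PwAAAAAAAH//AAAAAAAAP/8AAAAAAAA//gAAAAAAACP8AAAAAAAAA/AAAAAAAAAAIAAAAAAAAAAgAAAAAAAAAAAAAAAAAAAAAAAAAAAAAAAAAAAAAAAAAAAAAAAAAAAAAAAAAAAAAAAAAAA=="/>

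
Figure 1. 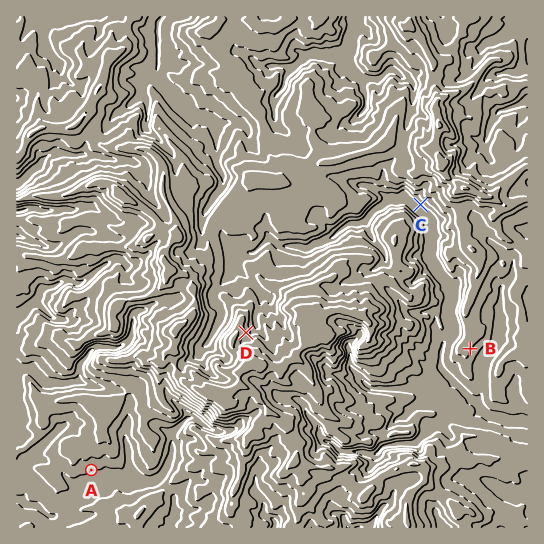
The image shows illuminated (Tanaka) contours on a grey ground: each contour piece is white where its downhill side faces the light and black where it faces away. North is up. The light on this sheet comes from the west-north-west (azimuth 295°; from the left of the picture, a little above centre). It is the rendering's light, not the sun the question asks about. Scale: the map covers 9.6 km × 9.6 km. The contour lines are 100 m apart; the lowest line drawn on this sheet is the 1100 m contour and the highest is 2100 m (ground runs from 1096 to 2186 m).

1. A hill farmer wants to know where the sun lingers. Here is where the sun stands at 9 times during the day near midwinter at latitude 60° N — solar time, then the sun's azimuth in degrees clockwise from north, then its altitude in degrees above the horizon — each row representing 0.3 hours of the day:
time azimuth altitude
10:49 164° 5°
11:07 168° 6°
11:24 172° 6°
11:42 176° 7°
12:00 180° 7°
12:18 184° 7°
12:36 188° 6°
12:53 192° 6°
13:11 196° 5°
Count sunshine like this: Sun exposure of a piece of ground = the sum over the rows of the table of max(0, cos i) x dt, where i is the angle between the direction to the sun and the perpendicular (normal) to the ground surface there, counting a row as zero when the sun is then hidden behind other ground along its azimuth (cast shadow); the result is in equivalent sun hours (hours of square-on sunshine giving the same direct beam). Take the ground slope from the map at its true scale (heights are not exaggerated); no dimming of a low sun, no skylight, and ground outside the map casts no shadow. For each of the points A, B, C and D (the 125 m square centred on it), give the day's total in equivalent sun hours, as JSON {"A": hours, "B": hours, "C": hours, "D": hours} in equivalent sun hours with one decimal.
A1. {"A": 1.2, "B": 0.6, "C": 0.4, "D": 0.0}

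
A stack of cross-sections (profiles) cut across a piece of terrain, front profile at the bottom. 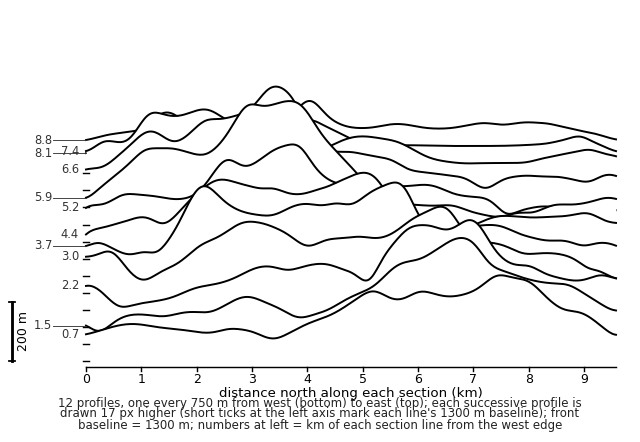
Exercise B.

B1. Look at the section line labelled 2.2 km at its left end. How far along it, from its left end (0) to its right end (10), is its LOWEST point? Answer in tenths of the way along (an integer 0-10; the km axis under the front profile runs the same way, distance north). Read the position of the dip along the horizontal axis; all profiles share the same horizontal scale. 1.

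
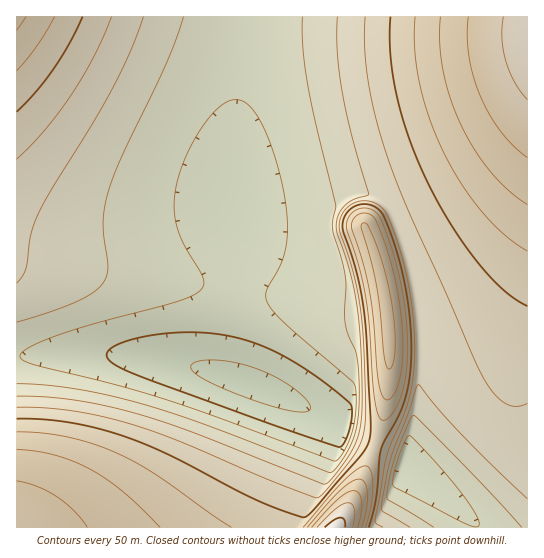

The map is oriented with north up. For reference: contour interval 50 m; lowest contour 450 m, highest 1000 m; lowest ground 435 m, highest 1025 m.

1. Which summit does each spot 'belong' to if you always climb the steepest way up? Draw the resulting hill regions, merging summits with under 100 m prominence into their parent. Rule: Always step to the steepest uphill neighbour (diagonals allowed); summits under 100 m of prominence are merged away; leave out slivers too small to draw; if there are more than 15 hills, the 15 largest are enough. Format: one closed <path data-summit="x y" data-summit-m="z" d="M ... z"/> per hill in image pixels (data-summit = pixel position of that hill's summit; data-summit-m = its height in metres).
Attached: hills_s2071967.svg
<path data-summit="527 34" data-summit-m="974" d="M527 16l-281 0-9 75-5 79 1 33 4 4 49 0 68-15 9 0 15 5 13 13 16 43 6 25 8 59-2 58-15 70 57 44 15 16 1 3 51-1z"/><path data-summit="17 17" data-summit-m="866" d="M245 16l-229 1 1 339 45-3 55 2 53 6 55 13-2-3 0-12 16-89 0-37-6-27-1-36 5-79 8-64z"/><path data-summit="17 527" data-summit-m="927" d="M89 353l-73 4 1 171 279-1 8-29 17-41 8-26-1-10-5-5-56-27-50-17-55-12z"/><path data-summit="389 330" data-summit-m="914" d="M363 192l-9 0-44 11-36 5-33 0-8-3 6 28 0 37-15 80-1 21 4 5 40 13 55 26 13 8 14 13 49 16 7 4 7-25 8-48 1-46-2-30-11-50-15-42-11-15z"/><path data-summit="335 527" data-summit-m="1025" d="M329 419l-2 0 2 6-2 17-23 56-8 24 1 6 179-1 0-2-15-16-54-41-3-3 1-8-2-2-54-19z"/>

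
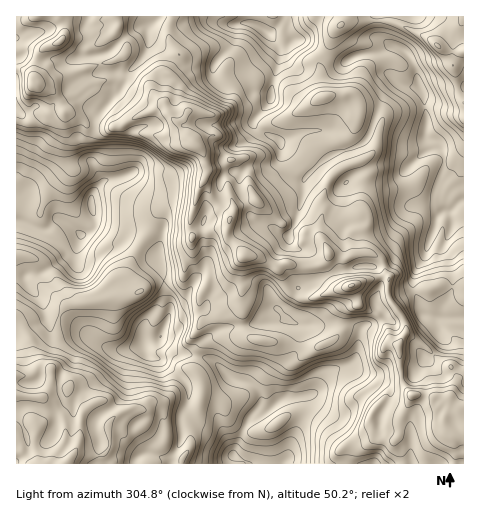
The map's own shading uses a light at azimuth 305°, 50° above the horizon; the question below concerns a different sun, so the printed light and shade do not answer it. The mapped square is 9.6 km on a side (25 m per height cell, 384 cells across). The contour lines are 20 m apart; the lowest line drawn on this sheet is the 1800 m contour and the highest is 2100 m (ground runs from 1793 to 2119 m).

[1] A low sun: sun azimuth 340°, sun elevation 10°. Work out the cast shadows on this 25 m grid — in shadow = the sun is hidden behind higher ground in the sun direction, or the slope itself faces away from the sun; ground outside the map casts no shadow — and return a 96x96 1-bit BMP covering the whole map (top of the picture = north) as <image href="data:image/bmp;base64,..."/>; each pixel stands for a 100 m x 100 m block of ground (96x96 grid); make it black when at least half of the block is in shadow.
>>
<image width="96" height="96" href="data:image/bmp;base64,Qk2+BAAAAAAAAD4AAAAoAAAAYAAAAGAAAAABAAEAAAAAAIAEAAATCwAAEwsAAAIAAAAAAAAA////AAAAAAAAAAAAAAAAAAAYAAAAAAAAAAAAAAA8AAAAAAAAAAAAAAAcAAAAAAAAAAAAAAAMAAAAAAAAAAIAAAAAAAAAAAAAAAIAAAAAAAAAAAAAAAAAwAAAAAAAAAAAAAAAAAAAAAAAAAAAAAAAAAAAAAAAAAAAAAAAAAAAAAAAAAAAAAAAAAAAAAAAAAAAAAAAAAAAAAAAAAAAAAAAAAAAAAAAAAAAAAAAAAAABAAAAAAAAAAAAAAAAAAAAAAAAAAAAAAAAAAAAAAAAAAAPAAAAAAAAAAAAAAAPgAAAAAAAAAAAAAAP4AAAAAAAAAAAAAAH+AAAAAAAAAAAAAAD/gAAAAAAAAAAADwB/wAAAAAAAAAAABwAf4AAAAAAAAAAAAAAP4AAAAAAAAAAAAAAA4AAAAAAAAAAAAAAAAAAAAAAAIAAgAAAAAAAAAAAAAAAQAAAAAAAAAAAABwAAAAAAAgAAAAAAD4AAAAAABwAAAAAAD8AAAAAAH4AAAAAAH8AAAAAAH4AAAAAAH+AAAAD+HwAAAAAAD+AAAAH/BAAAAAAAB+AAAAP/4AAAAAAAA+AAAAAH/4AAAAAAAOAAAAAAf4AAAAAAAAAAAGAAH8AAAAAAAAAAAeAAAcwAAAAAAAAAB/AAAAcAAAAAAAAAD/gAAAAAAAAAAAAAH8AAAAAAAAAAAAAAD4AAAAAAAAAAAAAABwAAGAAAAAAAAAAAAAAAAAAAAAAAAAAAAAAAAAAAAAAAAAAAAAAAAAAAAAAAAAAgAAAAAAAAAAAAAAAAAAAAAAAAAAAAAAAAAAQAAAAAAAAAAAAAAAQAAAAAAAAAAAAAAAAAAAAAAAAAAAAAAAAAAAAAAAAAAAAAAAAAAAAAAAAAAAAAAAAAAAAAAAAAAAAAAAAAAAAAAAAQAAAAAAAAAAAAAAA4AAAAAAAAAAAAAAB4AAAAAAAAAAAAAAB4AAAAAAAAAAAAAAA4AAAAAAAAAAAAAAAAGAADAAAAAAAAAAAAPgeCAAAAAAAAAAAAf5/AIAAAAAAAAAAc///AAAAAAAAAAAB////gAAAAAAAAAAD////gAAAAAAAAAAD///AAgAAAAAAAAAA//8ABwAAAAAAAAAAH/wABwAAAAAAAB+AB8AAAAAAAAAAAD+AAcAAAAAAAAAAACAAAAAAAwAAAAAAAAAAAAAAB4AAAAAAAAAAAAAAA4AAAAAAAAAAAAAAAAAAAAAAAAIAAAAAAAAAAAAAAAcAAAAAAAAAAAAAAA8AAAAAAAAAAAAAAAYAAAAAAAAAAAAAAAAAAAAAAAAAAAAAAAAAAAAAAAAAAAAAAAAAAAAAAAAAAAAAAAAAAAAAAAAAAAAAAAAAAAAAAAAAAAAAAAAAAAAAAAAAAAAAAAAAAAAAAAAAAAAAAAA8AAAAAAAAAMAAAAB8AAAAAAAAAHAAEAAcAAAAAAAAAAAAgAAAAAAAAAAAAAAPgAAAAAAAAAAAAGAfAAAAAAAAAAAAAP/8AAAAAAAAAAAAAA/wAAIAAAAAAAAAAAAAAAAAAAAAAAAAAAAAAA="/>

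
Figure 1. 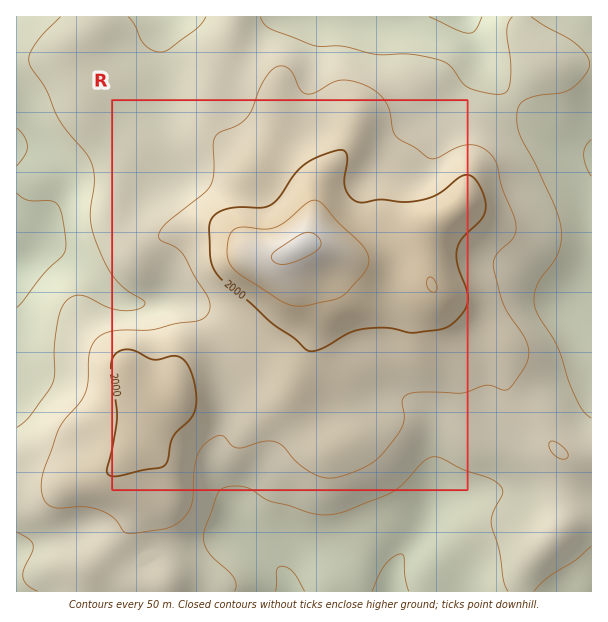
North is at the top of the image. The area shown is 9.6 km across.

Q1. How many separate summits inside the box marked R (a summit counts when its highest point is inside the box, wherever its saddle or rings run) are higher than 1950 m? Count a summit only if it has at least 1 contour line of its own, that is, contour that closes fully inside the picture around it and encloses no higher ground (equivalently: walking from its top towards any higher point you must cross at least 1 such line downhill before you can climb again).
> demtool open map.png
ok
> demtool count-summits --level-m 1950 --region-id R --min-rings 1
2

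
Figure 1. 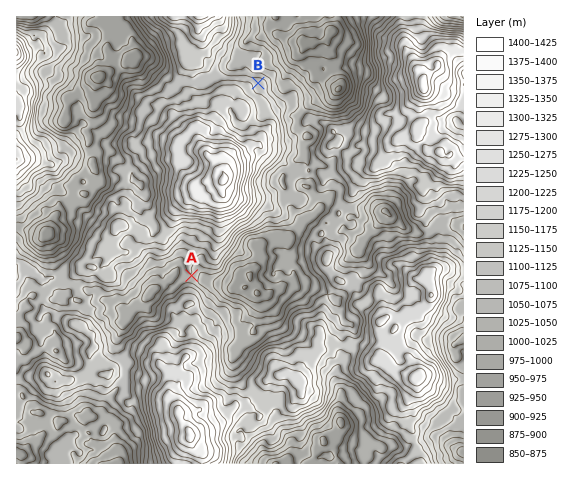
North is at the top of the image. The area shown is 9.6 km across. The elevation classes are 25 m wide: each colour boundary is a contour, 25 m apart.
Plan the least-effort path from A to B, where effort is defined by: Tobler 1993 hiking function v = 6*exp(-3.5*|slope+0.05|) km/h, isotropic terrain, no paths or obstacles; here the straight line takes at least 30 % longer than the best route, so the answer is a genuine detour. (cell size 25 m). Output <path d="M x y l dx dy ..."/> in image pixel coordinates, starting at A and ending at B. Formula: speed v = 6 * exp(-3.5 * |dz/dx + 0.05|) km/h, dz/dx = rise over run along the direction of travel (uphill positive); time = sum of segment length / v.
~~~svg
<path d="M192 276l3-3 2-4 2-2 16-8 1-1 4-7 5-6 7-14 10-9 2-1 5-5 7-14 0-15-1-2 0-5 7-14 8-8 3-7 0-5 3-5 0-18-2-3-3-3-1-2 0-4-4-8 0-4-7-12-1-4"/>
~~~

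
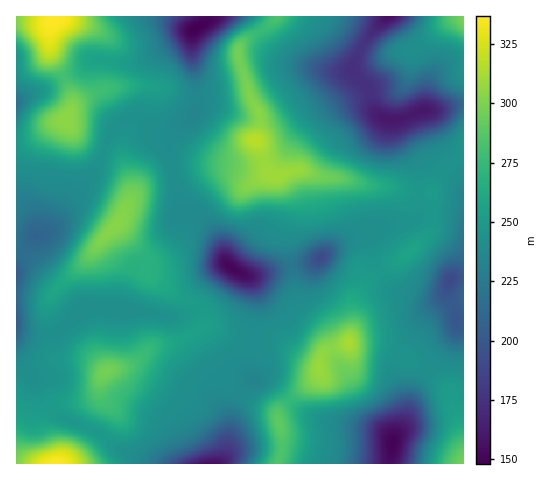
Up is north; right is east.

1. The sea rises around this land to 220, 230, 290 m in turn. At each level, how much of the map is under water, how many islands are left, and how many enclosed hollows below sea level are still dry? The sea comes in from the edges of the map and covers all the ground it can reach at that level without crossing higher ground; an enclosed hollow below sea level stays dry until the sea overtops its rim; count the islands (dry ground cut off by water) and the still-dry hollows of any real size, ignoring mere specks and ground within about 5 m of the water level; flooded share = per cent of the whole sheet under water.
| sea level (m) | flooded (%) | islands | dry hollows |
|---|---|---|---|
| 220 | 14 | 0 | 2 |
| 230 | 19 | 0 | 1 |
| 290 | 91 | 5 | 0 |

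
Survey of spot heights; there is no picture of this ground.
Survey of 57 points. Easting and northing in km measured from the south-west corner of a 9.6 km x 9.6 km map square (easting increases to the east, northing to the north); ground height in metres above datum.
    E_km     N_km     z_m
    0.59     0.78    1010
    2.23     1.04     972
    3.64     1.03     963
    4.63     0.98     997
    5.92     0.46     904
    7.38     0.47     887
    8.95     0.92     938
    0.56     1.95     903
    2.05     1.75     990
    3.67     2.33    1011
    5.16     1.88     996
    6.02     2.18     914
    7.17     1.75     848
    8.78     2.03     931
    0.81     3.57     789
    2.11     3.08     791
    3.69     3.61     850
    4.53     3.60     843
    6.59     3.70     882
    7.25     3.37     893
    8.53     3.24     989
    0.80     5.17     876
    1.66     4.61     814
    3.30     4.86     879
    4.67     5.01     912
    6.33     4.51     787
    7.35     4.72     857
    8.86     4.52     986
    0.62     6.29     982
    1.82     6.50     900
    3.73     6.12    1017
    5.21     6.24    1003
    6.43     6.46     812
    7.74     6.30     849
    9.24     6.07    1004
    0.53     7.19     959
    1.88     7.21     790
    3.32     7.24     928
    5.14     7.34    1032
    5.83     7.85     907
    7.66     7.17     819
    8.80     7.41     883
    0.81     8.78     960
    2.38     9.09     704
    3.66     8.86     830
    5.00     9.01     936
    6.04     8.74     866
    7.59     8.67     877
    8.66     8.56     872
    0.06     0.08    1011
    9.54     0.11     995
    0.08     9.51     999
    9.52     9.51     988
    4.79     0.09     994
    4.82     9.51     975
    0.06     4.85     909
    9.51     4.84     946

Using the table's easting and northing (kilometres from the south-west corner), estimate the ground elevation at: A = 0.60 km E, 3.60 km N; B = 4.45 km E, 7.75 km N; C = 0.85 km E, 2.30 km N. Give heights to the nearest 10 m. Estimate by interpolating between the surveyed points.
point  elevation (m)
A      800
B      890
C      850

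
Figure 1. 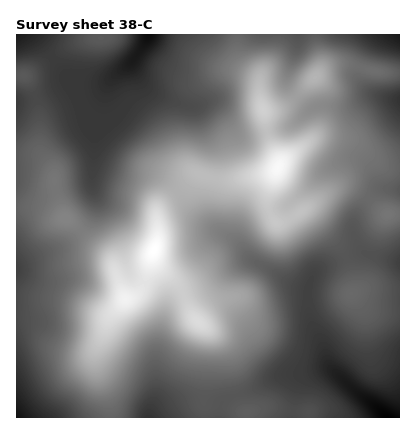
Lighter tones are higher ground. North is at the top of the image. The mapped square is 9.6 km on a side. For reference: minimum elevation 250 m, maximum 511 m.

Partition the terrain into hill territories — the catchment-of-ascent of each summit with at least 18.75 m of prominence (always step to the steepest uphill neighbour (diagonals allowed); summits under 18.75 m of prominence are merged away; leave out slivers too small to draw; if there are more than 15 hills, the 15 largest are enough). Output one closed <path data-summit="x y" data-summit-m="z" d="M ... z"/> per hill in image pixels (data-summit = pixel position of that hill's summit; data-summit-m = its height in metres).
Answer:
<path data-summit="154 250" data-summit-m="511" d="M32 34l-16 0 0 384 370 0-10-11-22-17-25-24-7-22-11-20-5-36-20-7-34-21-18-20-34-20-12-12-10-16-14-12-16-7-18-1-14-4-16-7-4-5-2-8 1-18 6-16 4-22 6-12-9 3-14 0-18-5z"/><path data-summit="278 168" data-summit-m="504" d="M298 34l-150 0-3 10-11 16-26 24-13 46-1 18 2 8 14 10 20 6 22 2 12 6 14 12 10 16 12 12 34 20 18 20 34 21 22 8 6-15 6-5 36-15 8-2-9-12-2-16 5-12 10-12 14-11 18 1 0-90-26-4-28 11-38 0-17-17-4-8 0-6 10-28z"/><path data-summit="352 294" data-summit-m="357" d="M364 253l-6 0-30 12-14 9-6 14 1 28 22 52 23 22 22 17 10 11 14 0 0-156z"/><path data-summit="316 78" data-summit-m="435" d="M380 34l-82 0-1 14-10 28 2 12 21 20 8-2 28 1 22-10 14 0-12-5-9-12 0-8 5-16z"/><path data-summit="100 38" data-summit-m="343" d="M148 34l-115 0 33 42 14 6 22 1 8-4 24-19 11-16z"/>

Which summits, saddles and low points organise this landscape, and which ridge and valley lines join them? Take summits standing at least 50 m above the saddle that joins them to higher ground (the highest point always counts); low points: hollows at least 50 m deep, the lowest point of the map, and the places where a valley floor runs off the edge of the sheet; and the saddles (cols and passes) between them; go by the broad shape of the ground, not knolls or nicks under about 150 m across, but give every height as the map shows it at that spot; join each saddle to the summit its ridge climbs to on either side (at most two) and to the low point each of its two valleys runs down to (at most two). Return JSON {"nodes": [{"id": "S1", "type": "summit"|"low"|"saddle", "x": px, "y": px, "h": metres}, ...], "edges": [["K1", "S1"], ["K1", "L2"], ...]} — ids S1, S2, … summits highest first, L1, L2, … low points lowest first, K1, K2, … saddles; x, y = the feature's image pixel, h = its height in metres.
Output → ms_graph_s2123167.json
{"nodes": [
{"id": "S1", "type": "summit", "x": 154, "y": 250, "h": 511},
{"id": "S2", "type": "summit", "x": 278, "y": 168, "h": 504},
{"id": "L1", "type": "low", "x": 388, "y": 418, "h": 250},
{"id": "L2", "type": "low", "x": 148, "y": 34, "h": 262},
{"id": "L3", "type": "low", "x": 16, "y": 418, "h": 267},
{"id": "L4", "type": "low", "x": 400, "y": 34, "h": 275},
{"id": "K1", "type": "saddle", "x": 178, "y": 192, "h": 430},
{"id": "K2", "type": "saddle", "x": 368, "y": 198, "h": 358},
{"id": "K3", "type": "saddle", "x": 16, "y": 208, "h": 350}],
"edges": [["K1", "S1"], ["K1", "S2"], ["K1", "L1"], ["K1", "L2"], ["K2", "S1"], ["K2", "S2"], ["K2", "L1"], ["K2", "L4"], ["K3", "S1"], ["K3", "L2"], ["K3", "L3"]]}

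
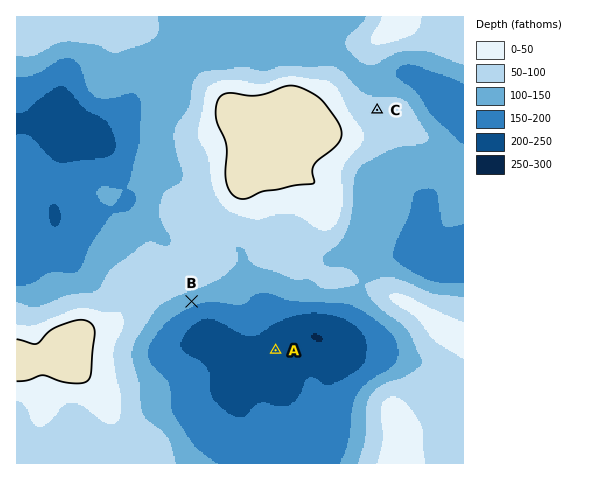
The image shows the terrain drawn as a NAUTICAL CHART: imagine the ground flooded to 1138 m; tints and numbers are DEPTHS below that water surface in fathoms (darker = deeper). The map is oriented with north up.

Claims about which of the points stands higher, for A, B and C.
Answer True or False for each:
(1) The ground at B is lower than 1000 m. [True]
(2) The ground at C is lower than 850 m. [False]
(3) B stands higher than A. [True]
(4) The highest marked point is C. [True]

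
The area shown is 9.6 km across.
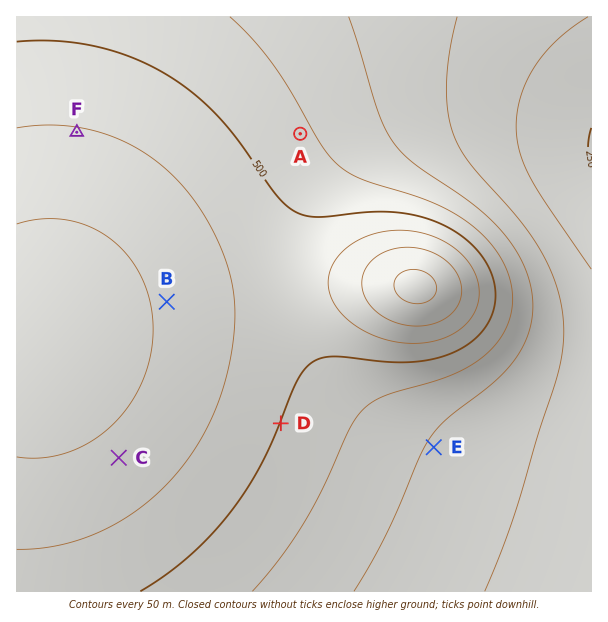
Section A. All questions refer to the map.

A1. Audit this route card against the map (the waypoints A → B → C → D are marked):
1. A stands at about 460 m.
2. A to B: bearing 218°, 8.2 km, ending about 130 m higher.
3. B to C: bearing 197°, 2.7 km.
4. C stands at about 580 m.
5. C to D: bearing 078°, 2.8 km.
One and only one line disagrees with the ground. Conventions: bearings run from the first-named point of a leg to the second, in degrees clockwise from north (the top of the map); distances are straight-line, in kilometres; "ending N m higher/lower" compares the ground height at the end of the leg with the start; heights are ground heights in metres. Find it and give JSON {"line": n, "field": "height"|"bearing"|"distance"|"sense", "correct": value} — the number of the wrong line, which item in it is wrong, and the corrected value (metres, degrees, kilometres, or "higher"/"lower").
{"line": 2, "field": "distance", "correct": 3.6}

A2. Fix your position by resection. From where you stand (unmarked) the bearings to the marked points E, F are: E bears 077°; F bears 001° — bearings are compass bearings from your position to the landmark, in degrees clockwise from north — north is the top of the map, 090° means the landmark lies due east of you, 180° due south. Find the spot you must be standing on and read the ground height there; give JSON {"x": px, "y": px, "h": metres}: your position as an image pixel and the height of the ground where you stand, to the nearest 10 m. {"x": 70, "y": 531, "h": 560}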